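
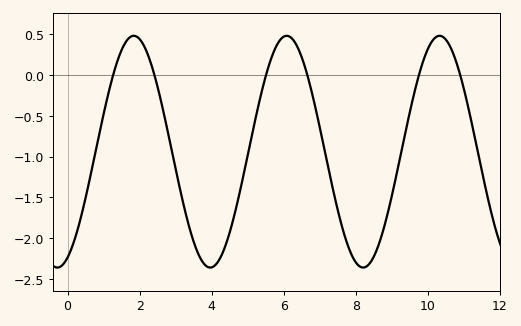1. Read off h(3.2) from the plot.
-1.55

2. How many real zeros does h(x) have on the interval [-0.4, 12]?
6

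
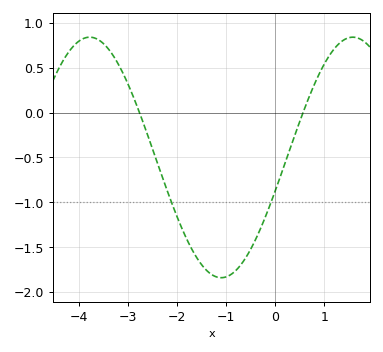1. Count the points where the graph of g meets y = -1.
2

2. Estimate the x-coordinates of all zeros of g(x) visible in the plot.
-2.8, 0.6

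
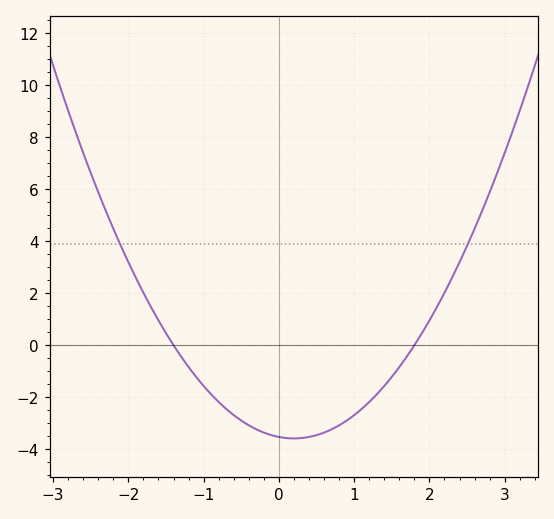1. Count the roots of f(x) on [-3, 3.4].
2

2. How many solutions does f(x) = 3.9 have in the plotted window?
2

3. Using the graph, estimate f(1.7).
-0.434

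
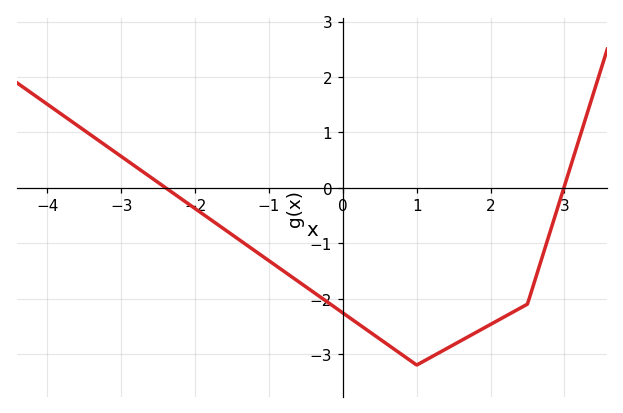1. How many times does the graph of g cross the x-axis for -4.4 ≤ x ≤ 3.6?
2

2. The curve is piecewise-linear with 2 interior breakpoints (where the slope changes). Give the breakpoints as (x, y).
(1, -3.2); (2.5, -2.1)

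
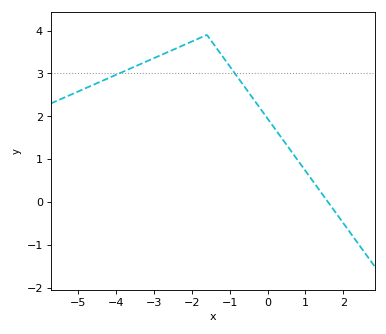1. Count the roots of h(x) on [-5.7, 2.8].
1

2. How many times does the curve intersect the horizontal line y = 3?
2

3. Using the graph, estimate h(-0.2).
2.2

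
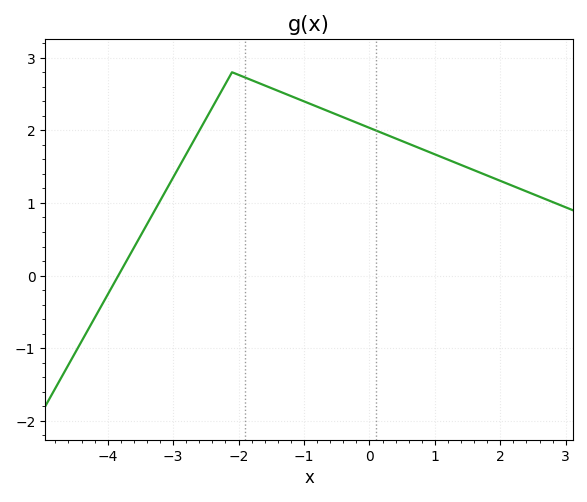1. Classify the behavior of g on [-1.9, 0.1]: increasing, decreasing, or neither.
decreasing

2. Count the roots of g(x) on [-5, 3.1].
1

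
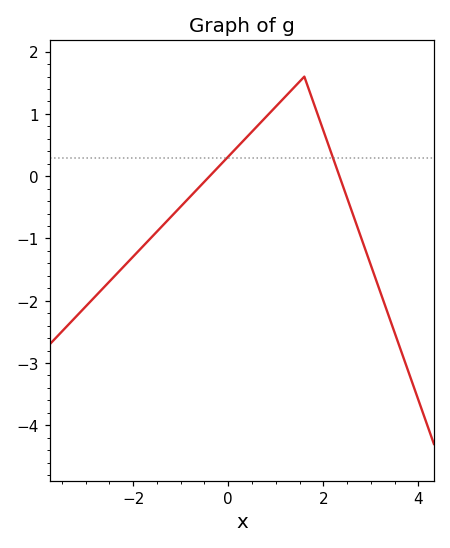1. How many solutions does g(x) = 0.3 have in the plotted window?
2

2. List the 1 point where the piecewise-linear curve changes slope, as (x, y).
(1.6, 1.6)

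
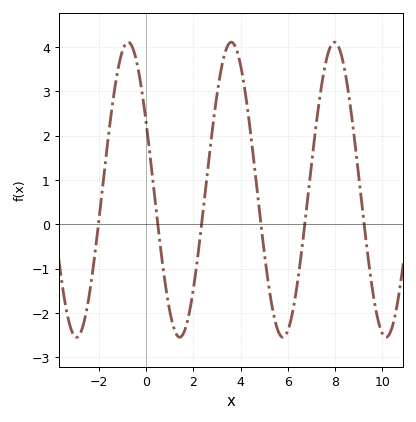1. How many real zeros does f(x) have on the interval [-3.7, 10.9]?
6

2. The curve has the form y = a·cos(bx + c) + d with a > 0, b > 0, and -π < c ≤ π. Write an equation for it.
y = 3.33cos(1.44x + 1.09) + 0.78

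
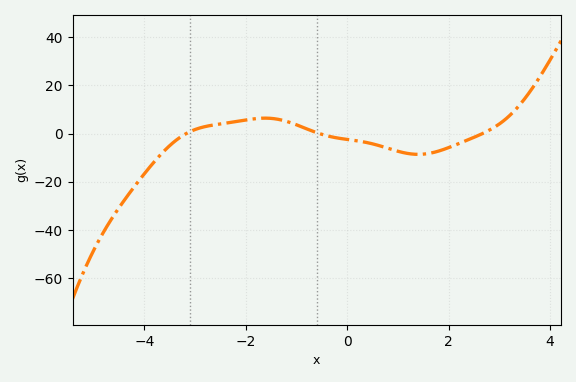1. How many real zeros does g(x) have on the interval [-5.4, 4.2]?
3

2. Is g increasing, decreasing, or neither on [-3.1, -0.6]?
neither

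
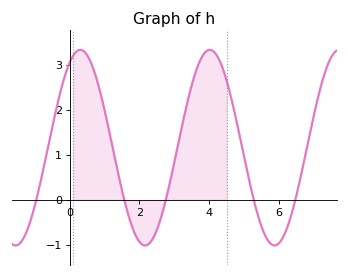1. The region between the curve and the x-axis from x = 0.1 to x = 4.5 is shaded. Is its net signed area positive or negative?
positive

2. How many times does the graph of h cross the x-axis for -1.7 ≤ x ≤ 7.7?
5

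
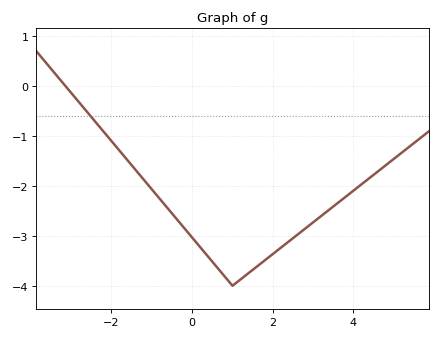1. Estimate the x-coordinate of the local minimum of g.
1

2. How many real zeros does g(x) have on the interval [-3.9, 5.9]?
1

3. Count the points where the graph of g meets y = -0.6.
1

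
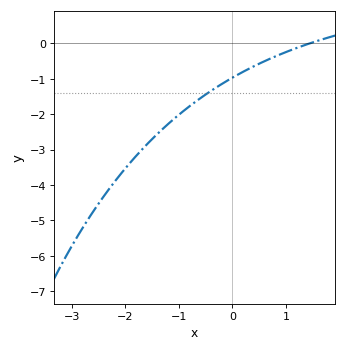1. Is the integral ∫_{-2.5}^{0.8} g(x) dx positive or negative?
negative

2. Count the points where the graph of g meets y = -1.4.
1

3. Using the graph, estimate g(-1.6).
-2.9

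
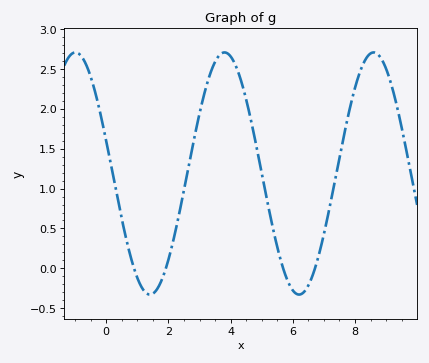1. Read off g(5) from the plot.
1.2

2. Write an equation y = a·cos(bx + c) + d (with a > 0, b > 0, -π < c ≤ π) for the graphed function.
y = 1.52cos(1.3x + 1.3) + 1.19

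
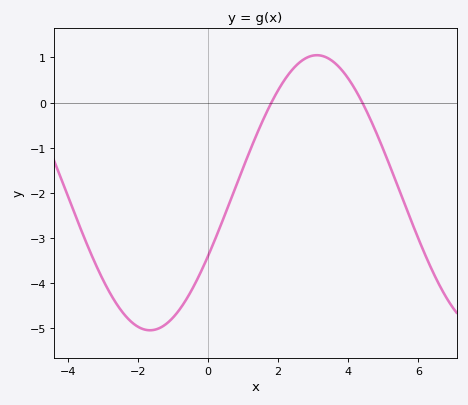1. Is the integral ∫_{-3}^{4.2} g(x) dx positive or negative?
negative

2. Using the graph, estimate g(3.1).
1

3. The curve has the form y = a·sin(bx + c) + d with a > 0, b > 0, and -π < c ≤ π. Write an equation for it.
y = 3.05sin(0.66x - 0.48) - 2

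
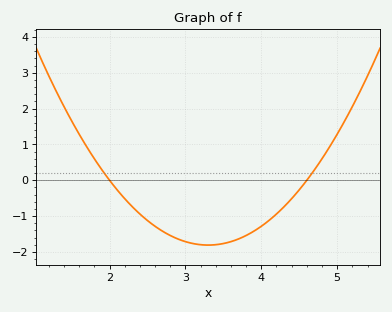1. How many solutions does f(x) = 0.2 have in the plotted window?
2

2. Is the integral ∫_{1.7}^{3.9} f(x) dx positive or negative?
negative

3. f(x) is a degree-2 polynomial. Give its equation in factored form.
y = 1.07(x - 2)(x - 4.6)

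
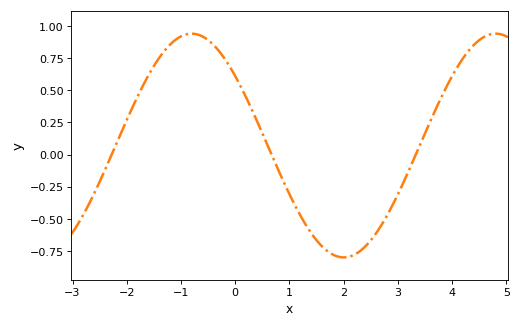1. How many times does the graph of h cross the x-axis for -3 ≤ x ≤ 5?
3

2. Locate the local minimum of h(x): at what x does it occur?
2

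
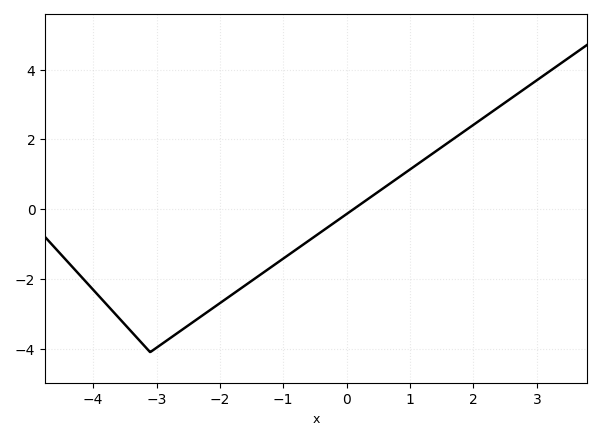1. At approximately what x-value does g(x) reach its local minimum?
-3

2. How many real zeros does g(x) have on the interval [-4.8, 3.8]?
1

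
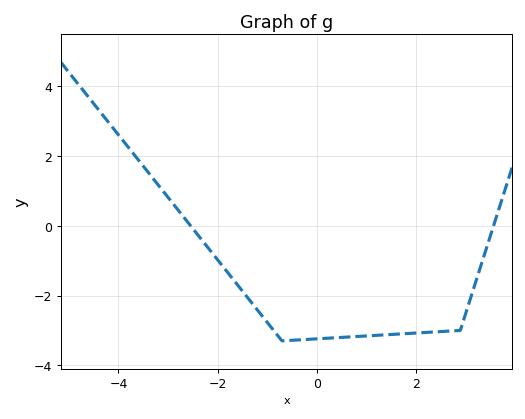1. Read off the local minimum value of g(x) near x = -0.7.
-3.3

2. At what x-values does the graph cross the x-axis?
-2.54, 3.57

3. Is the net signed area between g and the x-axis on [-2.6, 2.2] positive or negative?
negative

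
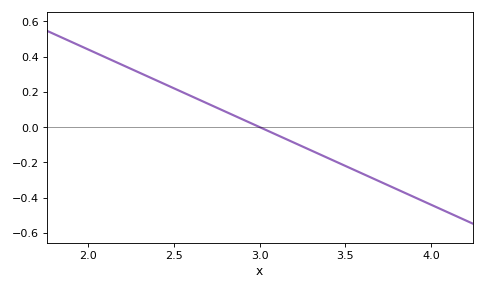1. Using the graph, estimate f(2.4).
0.264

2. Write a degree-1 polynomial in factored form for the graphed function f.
y = -0.44(x - 3)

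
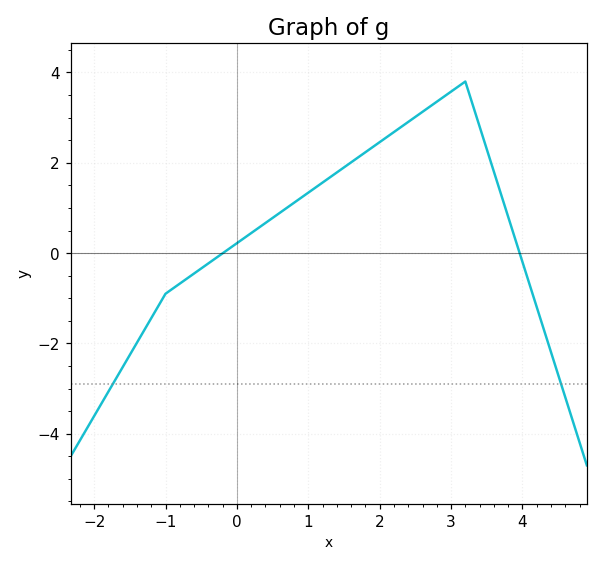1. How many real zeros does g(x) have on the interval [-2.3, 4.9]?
2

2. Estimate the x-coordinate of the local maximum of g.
3.2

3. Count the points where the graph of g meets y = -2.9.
2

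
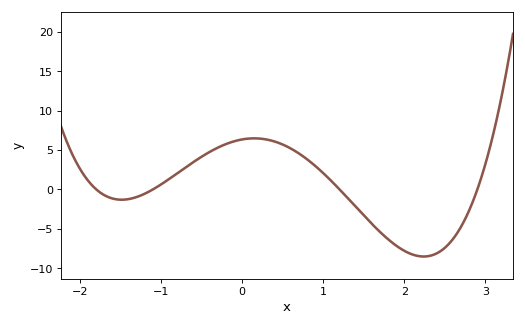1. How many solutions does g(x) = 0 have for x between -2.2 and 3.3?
4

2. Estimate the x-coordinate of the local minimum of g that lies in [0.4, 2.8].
2.24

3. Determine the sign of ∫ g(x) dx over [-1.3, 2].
positive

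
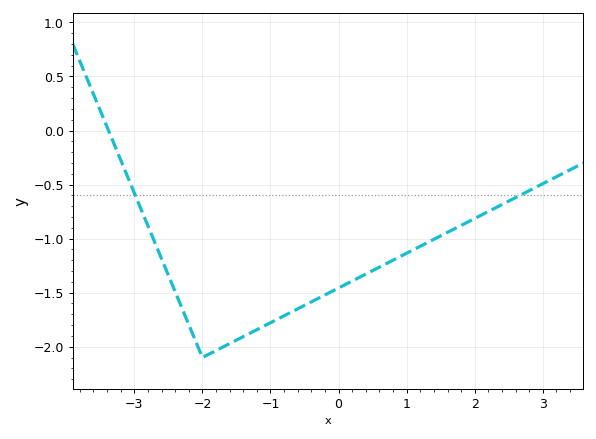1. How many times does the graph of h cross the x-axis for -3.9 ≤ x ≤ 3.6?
1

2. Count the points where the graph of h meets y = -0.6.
2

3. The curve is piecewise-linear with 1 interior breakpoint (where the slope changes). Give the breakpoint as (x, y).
(-2, -2.1)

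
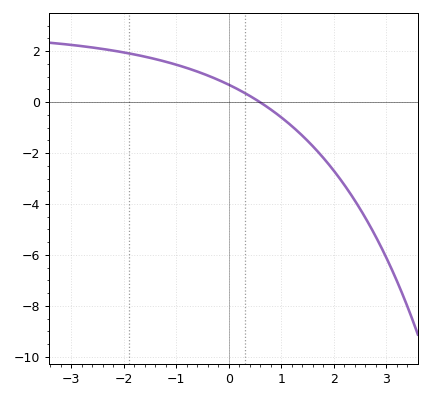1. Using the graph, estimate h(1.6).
-1.8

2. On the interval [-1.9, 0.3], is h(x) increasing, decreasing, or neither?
decreasing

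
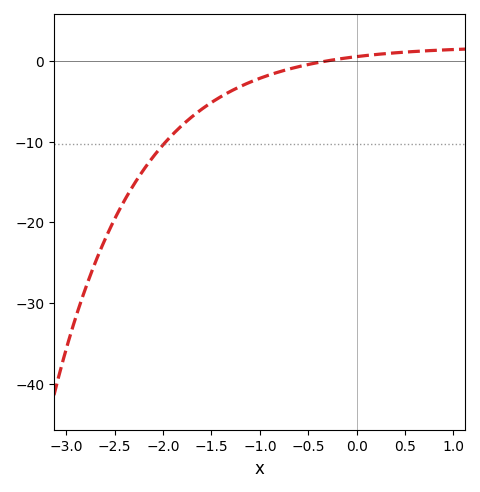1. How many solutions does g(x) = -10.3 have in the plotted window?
1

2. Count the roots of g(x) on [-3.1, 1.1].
1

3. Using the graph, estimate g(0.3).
1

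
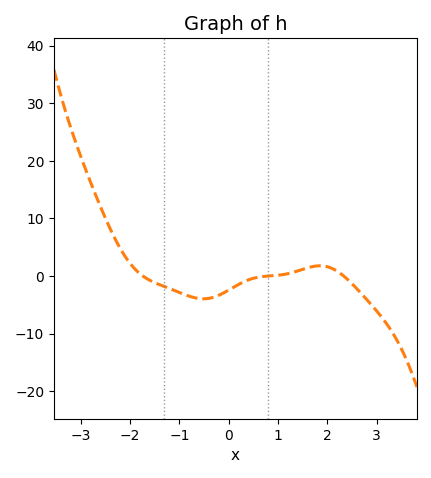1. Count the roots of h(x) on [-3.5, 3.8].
3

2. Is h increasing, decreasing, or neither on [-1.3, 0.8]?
neither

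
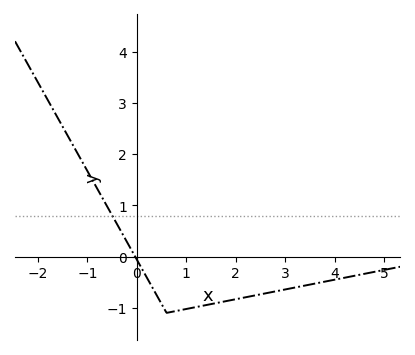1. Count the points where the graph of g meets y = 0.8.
1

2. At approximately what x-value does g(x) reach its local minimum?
0.6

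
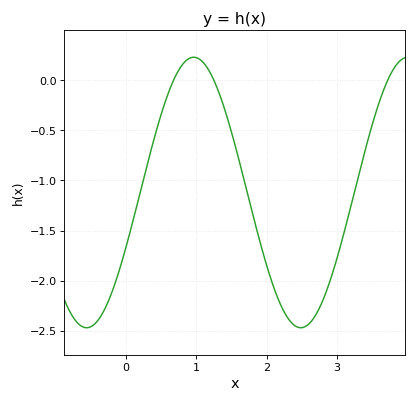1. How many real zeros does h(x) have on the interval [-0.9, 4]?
3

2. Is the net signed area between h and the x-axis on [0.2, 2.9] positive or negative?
negative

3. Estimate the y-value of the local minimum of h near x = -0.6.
-2.45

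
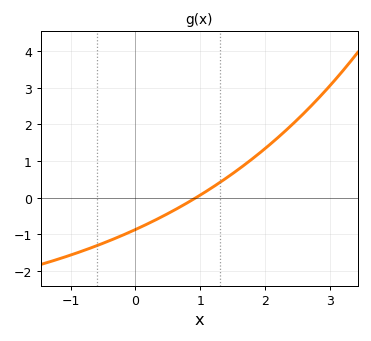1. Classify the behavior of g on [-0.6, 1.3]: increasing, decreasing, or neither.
increasing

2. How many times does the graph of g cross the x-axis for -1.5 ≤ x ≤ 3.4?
1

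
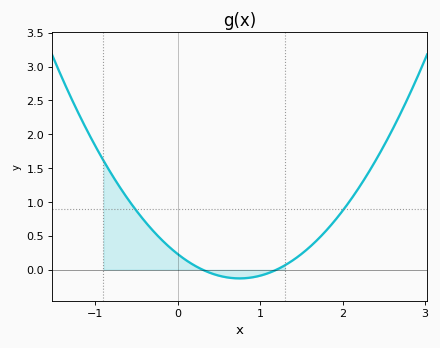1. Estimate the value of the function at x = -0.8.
1.4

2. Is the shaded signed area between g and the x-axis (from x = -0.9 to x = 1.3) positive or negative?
positive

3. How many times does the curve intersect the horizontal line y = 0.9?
2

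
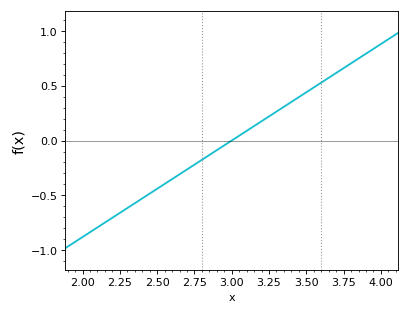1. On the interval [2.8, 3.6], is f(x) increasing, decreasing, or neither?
increasing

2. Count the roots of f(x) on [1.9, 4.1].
1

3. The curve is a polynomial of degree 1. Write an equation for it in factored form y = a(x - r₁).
y = 0.88(x - 3)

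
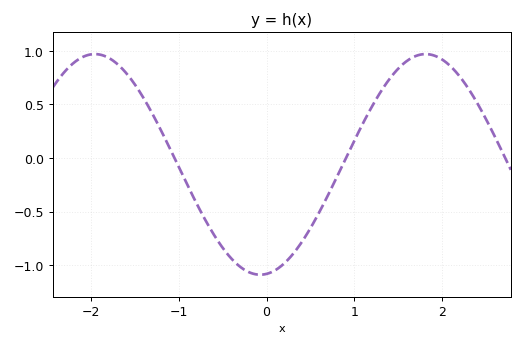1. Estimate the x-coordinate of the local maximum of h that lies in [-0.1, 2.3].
1.8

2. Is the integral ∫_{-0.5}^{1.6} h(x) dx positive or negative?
negative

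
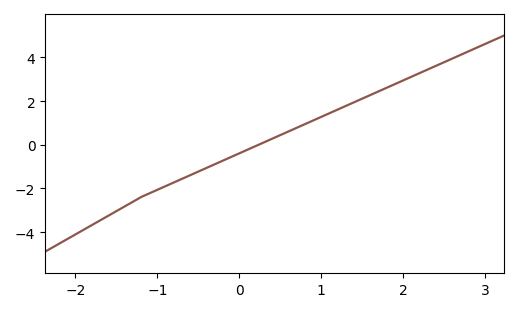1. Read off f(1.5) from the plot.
2.2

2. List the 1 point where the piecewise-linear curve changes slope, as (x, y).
(-1.2, -2.4)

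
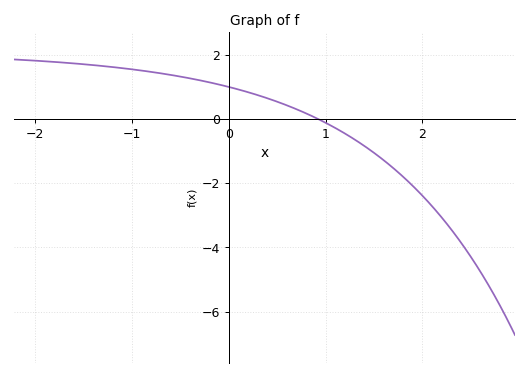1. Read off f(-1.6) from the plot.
1.73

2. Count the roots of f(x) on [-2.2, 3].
1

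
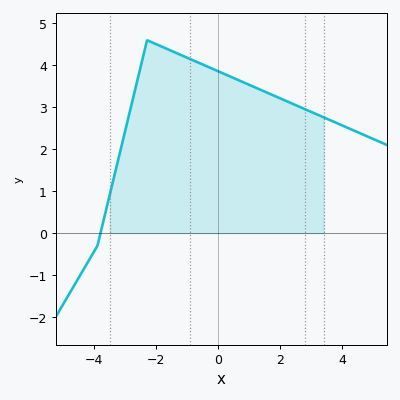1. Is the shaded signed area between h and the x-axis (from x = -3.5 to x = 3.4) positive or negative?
positive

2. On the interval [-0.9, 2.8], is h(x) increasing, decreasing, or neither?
decreasing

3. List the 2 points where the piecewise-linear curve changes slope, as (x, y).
(-3.9, -0.3); (-2.3, 4.6)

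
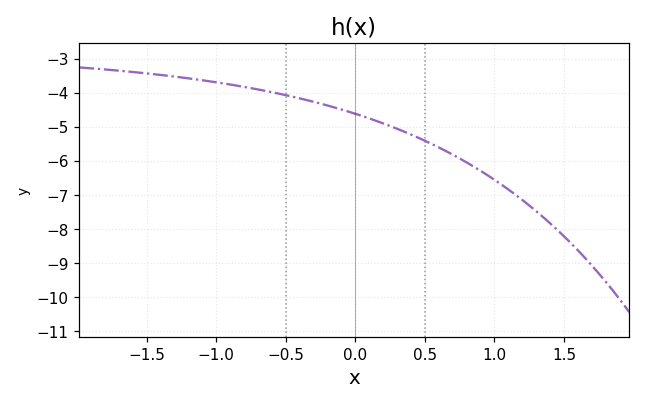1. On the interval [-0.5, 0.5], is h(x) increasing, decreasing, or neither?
decreasing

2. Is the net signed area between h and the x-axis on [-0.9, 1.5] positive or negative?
negative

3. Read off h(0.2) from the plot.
-4.9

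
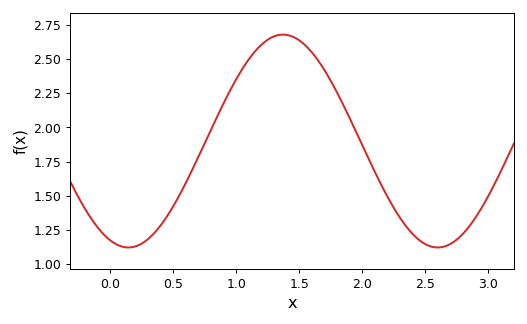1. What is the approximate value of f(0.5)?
1.42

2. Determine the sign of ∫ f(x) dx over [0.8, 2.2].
positive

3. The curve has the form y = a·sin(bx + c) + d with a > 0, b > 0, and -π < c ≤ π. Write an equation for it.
y = 0.78sin(2.6x - 1.9) + 1.9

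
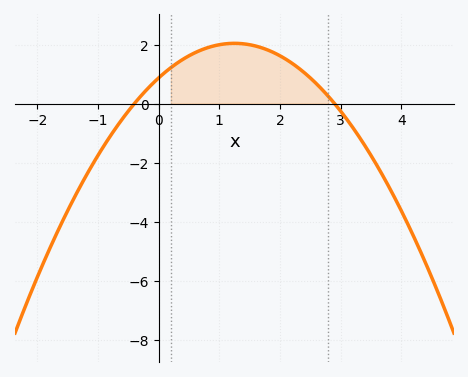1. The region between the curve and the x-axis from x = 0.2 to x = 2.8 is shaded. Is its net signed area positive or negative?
positive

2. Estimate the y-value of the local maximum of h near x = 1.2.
2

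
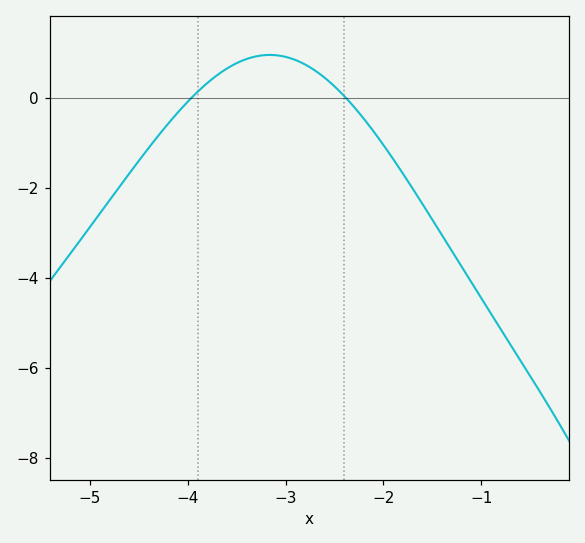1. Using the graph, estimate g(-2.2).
-0.462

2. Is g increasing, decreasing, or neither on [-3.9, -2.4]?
neither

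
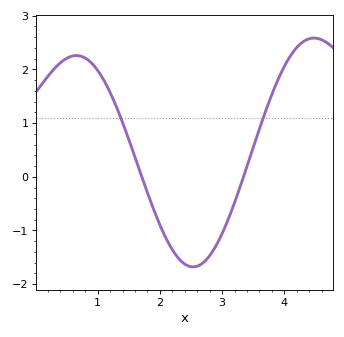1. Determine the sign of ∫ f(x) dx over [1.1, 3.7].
negative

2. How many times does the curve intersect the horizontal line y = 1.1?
2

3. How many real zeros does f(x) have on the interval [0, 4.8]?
2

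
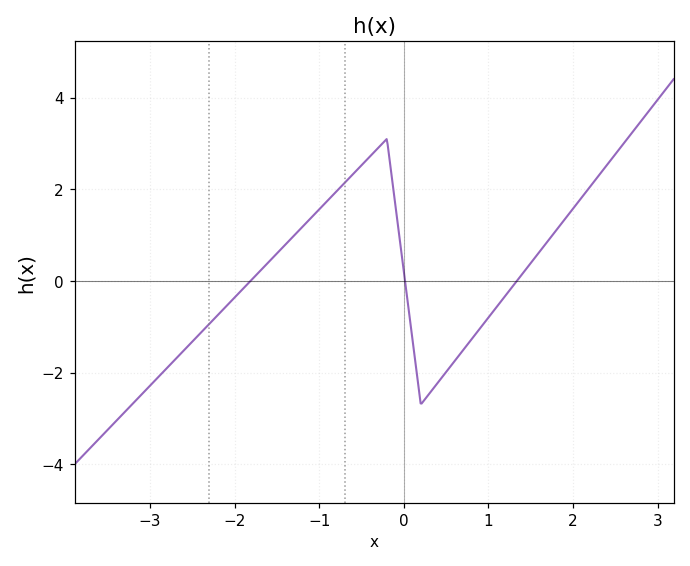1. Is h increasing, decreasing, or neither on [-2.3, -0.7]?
increasing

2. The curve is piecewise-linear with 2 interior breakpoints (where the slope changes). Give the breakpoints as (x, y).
(-0.2, 3.1); (0.2, -2.7)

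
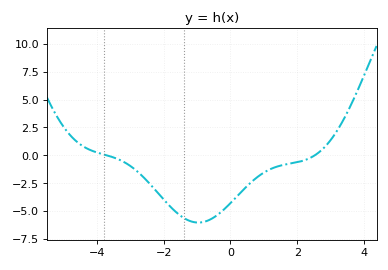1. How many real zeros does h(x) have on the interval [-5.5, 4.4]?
2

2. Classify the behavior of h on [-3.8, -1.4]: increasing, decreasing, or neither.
decreasing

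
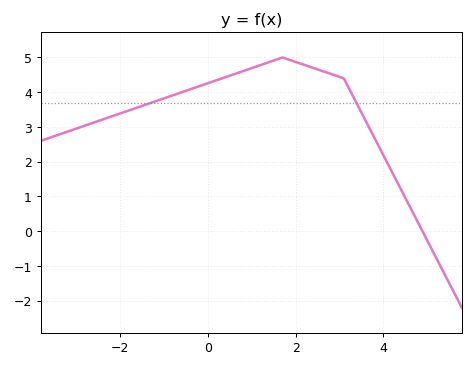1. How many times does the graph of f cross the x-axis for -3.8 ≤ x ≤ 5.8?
1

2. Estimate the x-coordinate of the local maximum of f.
1.7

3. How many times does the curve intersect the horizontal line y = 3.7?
2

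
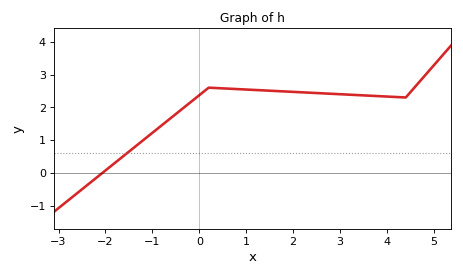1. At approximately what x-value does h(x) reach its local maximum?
0.2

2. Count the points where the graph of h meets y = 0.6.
1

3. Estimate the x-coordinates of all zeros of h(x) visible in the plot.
-2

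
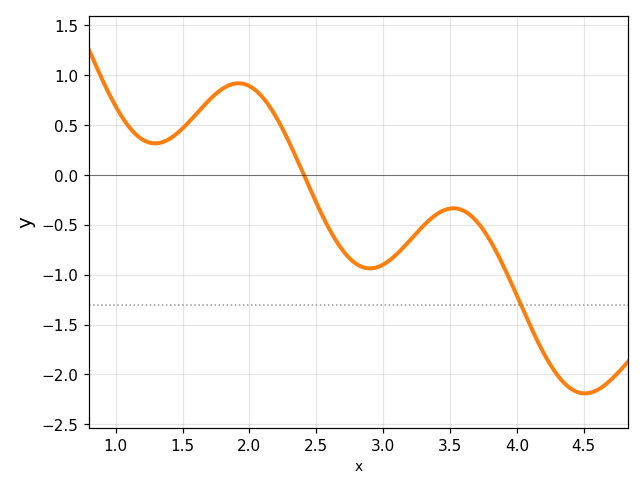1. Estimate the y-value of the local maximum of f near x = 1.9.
0.92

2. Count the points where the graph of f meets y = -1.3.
1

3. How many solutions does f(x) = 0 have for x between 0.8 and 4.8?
1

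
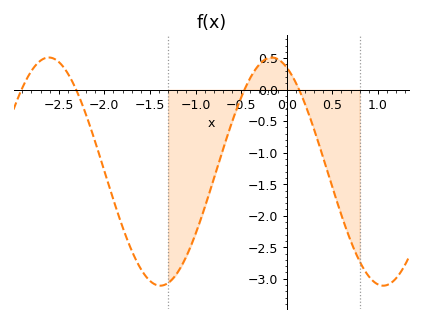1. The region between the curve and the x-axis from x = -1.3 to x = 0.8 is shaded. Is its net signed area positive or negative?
negative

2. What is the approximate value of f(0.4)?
-1.1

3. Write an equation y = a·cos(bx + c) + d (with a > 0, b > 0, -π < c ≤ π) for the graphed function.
y = 1.81cos(2.6x + 0.42) - 1.3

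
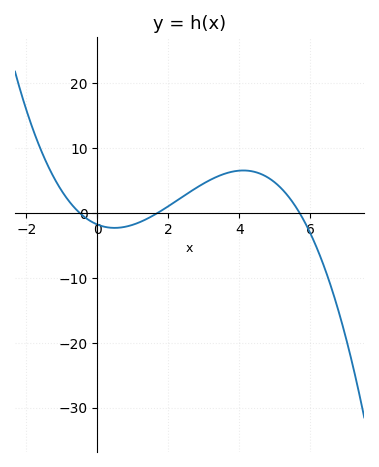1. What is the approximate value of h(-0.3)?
-1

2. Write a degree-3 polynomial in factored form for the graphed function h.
y = -0.37(x + 0.5)(x - 1.7)(x - 5.7)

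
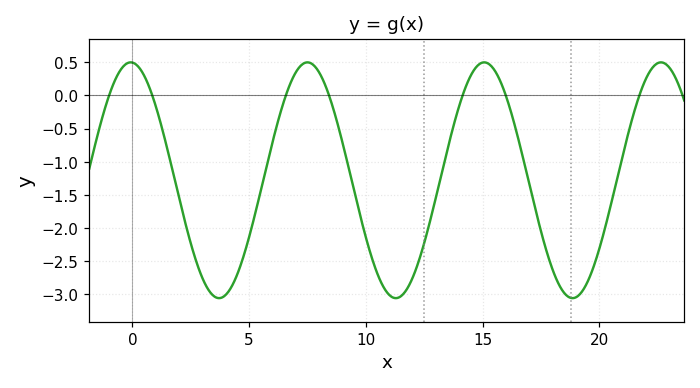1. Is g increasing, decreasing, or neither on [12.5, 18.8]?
neither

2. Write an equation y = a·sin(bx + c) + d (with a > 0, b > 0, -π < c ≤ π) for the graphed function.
y = 1.78sin(0.83x + 1.6) - 1.28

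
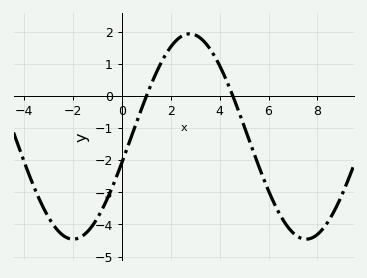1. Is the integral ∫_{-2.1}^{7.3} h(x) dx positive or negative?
negative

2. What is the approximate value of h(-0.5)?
-3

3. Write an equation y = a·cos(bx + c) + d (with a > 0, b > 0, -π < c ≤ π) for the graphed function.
y = 3.2cos(0.66x - 1.8) - 1.26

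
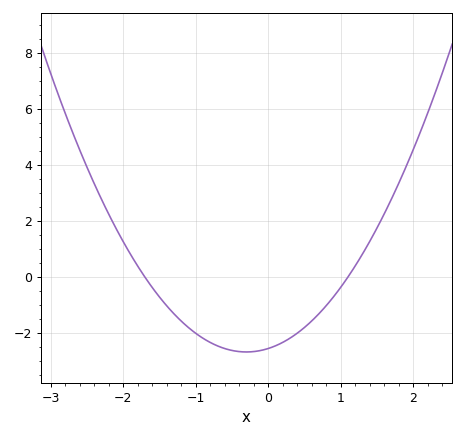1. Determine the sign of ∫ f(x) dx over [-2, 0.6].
negative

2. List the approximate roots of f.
-1.7, 1.1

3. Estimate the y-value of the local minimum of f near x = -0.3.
-2.67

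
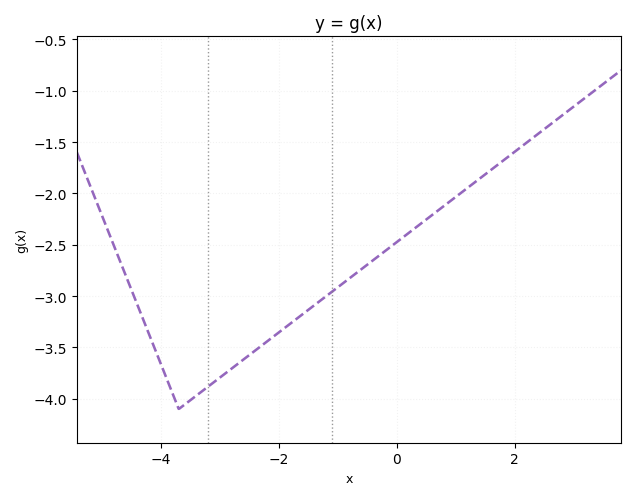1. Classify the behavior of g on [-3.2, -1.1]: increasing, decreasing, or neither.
increasing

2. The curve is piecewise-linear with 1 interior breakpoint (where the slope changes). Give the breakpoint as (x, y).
(-3.7, -4.1)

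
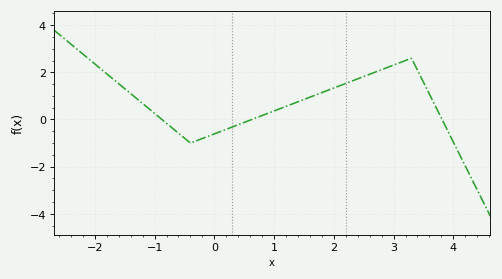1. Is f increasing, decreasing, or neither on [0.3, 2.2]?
increasing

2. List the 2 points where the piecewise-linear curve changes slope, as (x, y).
(-0.4, -1); (3.3, 2.6)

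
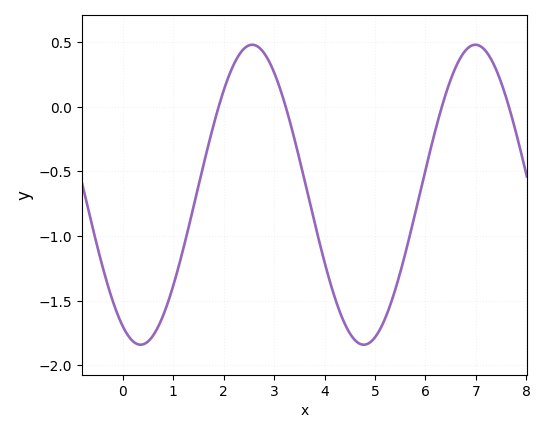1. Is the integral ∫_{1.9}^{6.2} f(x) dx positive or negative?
negative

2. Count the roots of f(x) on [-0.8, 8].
4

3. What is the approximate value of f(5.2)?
-1.65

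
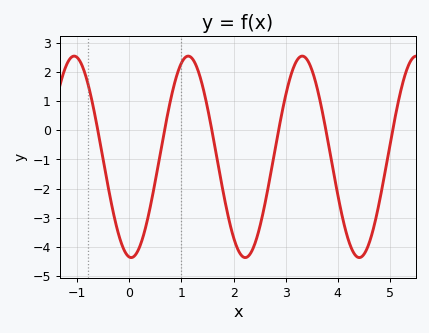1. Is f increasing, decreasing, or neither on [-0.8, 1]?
neither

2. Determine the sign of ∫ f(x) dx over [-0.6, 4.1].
negative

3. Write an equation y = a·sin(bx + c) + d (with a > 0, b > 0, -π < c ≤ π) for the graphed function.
y = 3.45sin(2.87x - 1.67) - 0.91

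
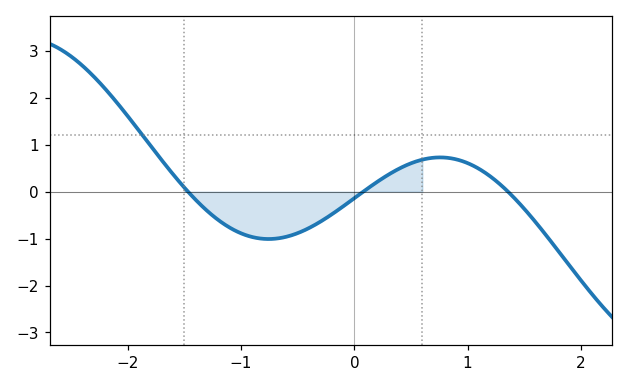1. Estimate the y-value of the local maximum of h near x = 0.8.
0.7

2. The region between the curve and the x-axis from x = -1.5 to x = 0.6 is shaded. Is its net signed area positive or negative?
negative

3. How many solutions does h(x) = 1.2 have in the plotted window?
1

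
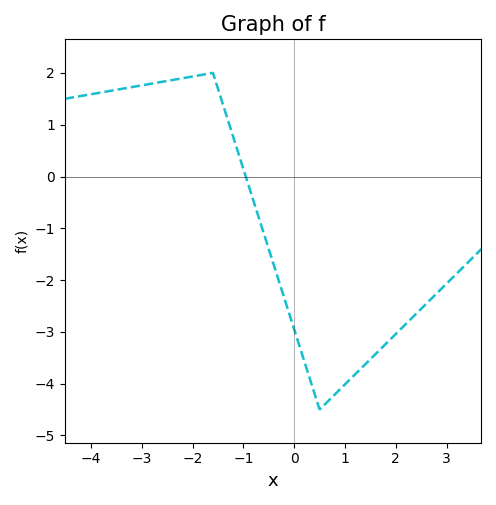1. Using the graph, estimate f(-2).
1.9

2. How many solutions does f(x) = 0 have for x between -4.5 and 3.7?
1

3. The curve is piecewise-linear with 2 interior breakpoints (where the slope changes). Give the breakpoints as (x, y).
(-1.6, 2); (0.5, -4.5)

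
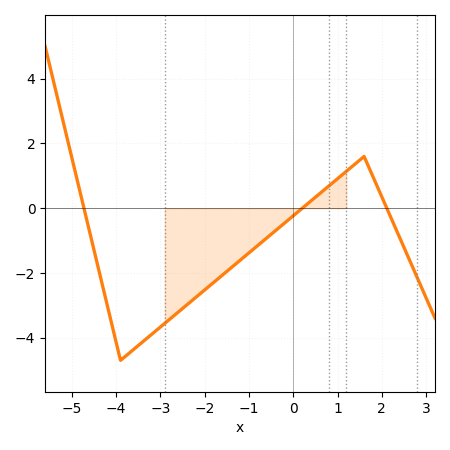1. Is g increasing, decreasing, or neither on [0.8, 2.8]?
neither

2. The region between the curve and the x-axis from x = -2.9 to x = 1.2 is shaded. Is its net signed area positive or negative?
negative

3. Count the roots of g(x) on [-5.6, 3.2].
3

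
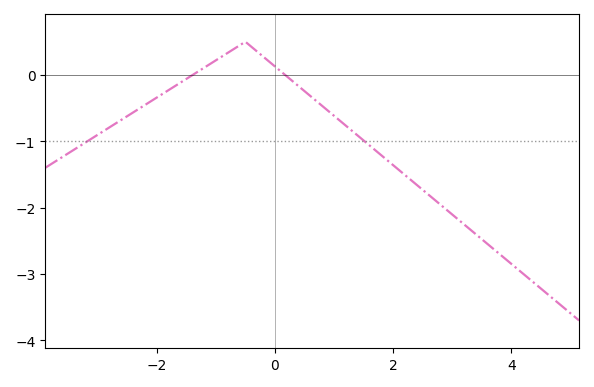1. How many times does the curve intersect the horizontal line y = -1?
2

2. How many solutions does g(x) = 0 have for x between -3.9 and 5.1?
2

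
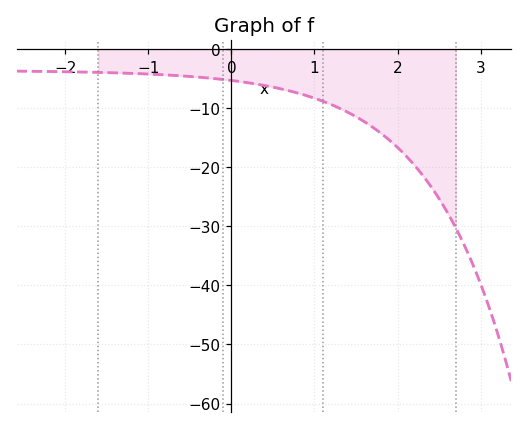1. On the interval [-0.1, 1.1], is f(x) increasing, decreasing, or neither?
decreasing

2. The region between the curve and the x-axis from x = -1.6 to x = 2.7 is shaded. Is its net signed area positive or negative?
negative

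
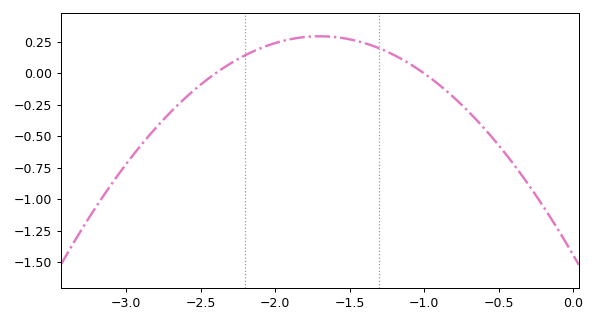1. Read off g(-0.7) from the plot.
-0.306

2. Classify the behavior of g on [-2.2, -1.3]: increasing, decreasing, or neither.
neither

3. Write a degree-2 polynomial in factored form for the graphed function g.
y = -0.6(x + 2.4)(x + 1)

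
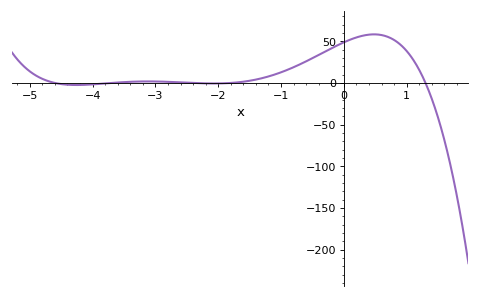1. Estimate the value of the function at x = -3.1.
0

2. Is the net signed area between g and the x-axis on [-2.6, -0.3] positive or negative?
positive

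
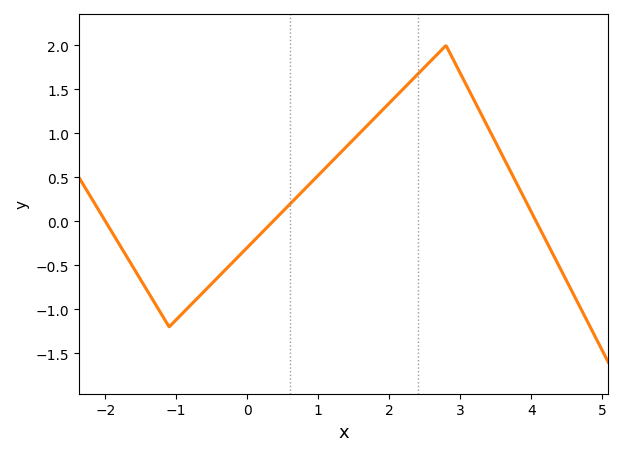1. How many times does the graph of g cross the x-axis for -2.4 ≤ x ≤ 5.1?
3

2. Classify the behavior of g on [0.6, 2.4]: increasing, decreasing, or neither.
increasing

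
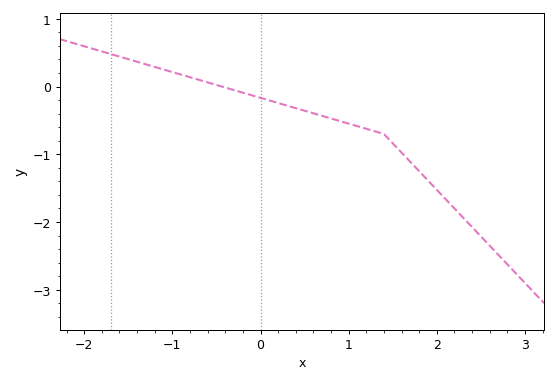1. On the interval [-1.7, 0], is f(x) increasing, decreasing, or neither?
decreasing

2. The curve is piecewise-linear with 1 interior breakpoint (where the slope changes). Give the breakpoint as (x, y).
(1.4, -0.7)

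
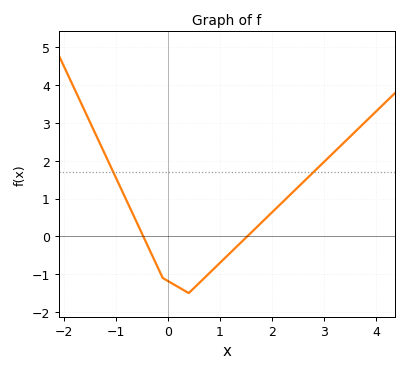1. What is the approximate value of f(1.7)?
0.2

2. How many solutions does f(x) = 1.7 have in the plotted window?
2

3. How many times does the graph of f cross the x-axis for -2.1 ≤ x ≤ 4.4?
2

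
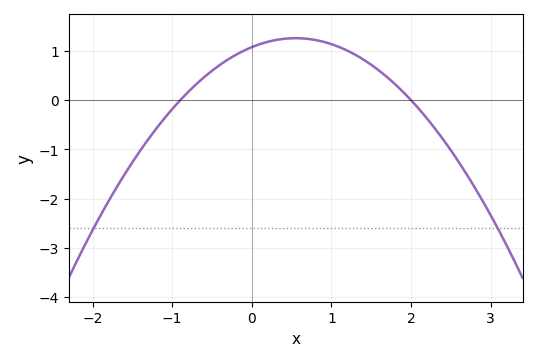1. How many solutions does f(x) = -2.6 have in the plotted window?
2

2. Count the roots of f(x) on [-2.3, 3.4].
2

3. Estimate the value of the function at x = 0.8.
1.2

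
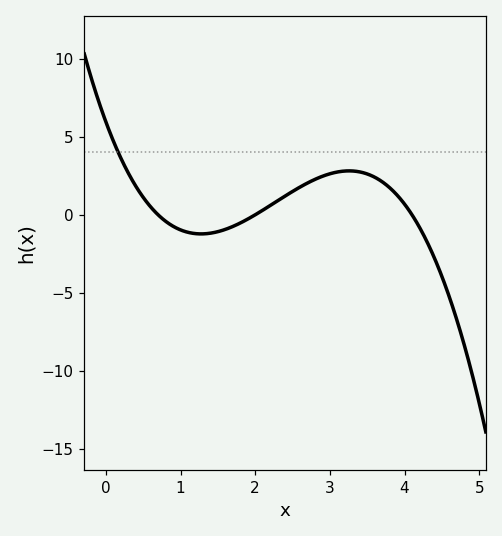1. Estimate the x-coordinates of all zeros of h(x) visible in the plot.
0.7, 2, 4.1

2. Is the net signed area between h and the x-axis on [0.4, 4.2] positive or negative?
positive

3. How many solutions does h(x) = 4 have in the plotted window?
1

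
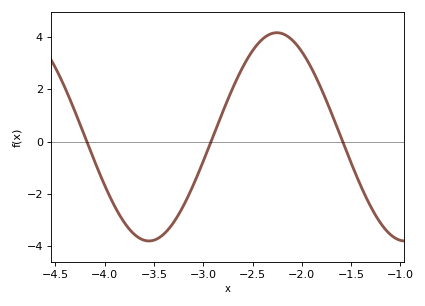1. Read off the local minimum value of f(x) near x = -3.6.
-3.81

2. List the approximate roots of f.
-4.18, -2.92, -1.59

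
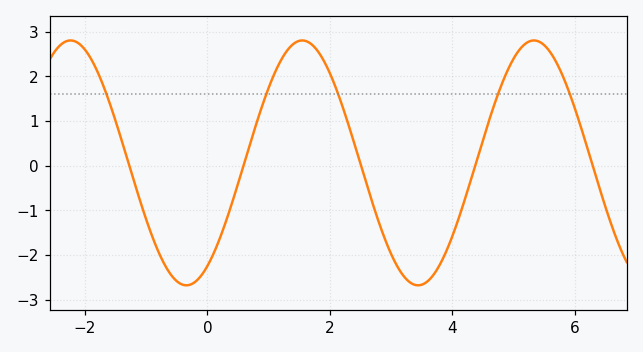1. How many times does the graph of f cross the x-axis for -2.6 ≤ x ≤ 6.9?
5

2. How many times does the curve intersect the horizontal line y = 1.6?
5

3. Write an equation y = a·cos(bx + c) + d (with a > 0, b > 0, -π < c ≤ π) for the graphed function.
y = 2.74cos(1.7x - 2.6) + 0.06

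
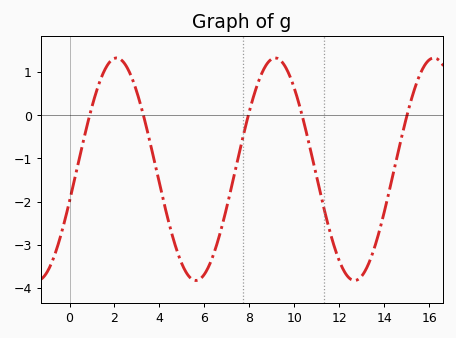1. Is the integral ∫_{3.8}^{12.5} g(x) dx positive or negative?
negative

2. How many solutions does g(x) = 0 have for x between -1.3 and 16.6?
5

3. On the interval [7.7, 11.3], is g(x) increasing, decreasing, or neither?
neither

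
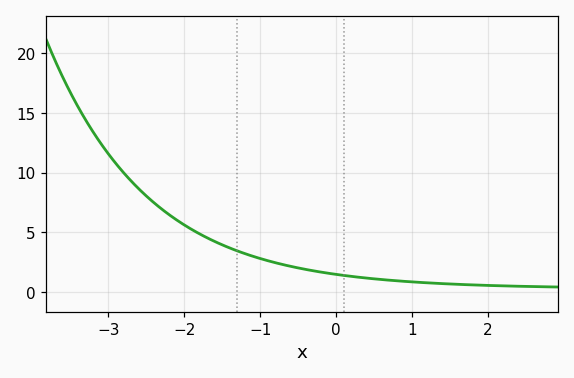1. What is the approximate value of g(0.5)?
1.1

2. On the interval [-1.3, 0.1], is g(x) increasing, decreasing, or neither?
decreasing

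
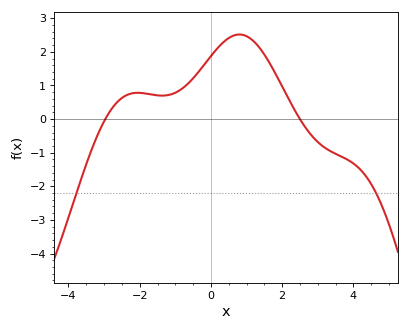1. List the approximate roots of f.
-3, 2.4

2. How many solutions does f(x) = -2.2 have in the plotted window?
2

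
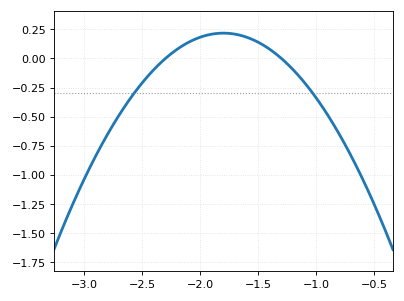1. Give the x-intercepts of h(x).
-2.3, -1.3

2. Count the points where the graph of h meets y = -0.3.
2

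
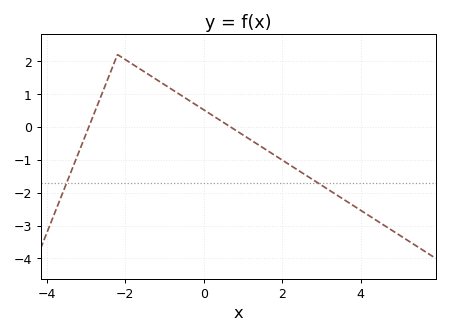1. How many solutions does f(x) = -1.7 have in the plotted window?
2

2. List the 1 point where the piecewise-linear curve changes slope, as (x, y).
(-2.2, 2.2)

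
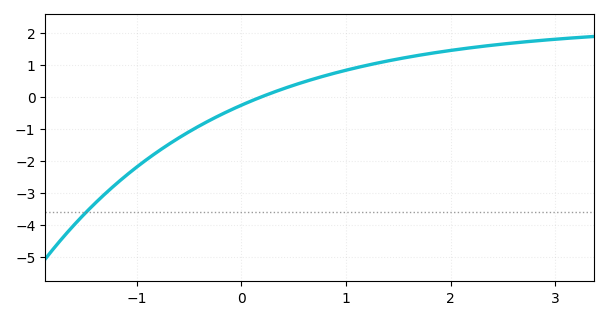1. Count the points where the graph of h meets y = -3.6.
1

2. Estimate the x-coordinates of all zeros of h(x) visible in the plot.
0.2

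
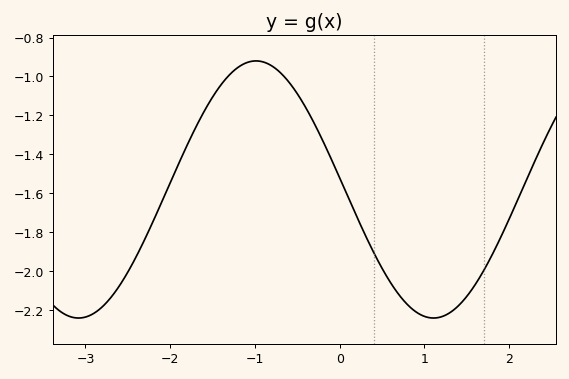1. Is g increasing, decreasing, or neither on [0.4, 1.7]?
neither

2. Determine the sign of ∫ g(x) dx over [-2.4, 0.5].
negative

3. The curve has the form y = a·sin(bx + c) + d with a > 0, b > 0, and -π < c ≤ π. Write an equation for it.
y = 0.66sin(1.5x + 3.05) - 1.58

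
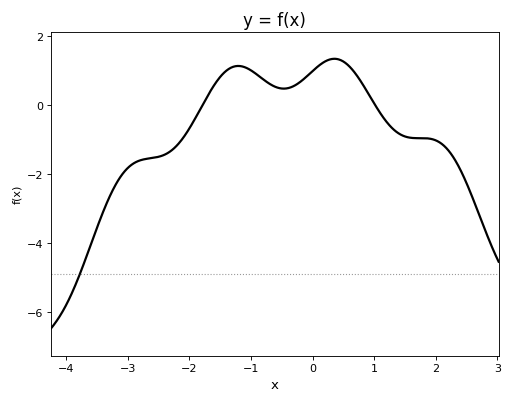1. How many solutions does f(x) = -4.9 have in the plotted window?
1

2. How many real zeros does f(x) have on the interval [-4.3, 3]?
2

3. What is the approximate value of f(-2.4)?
-1.43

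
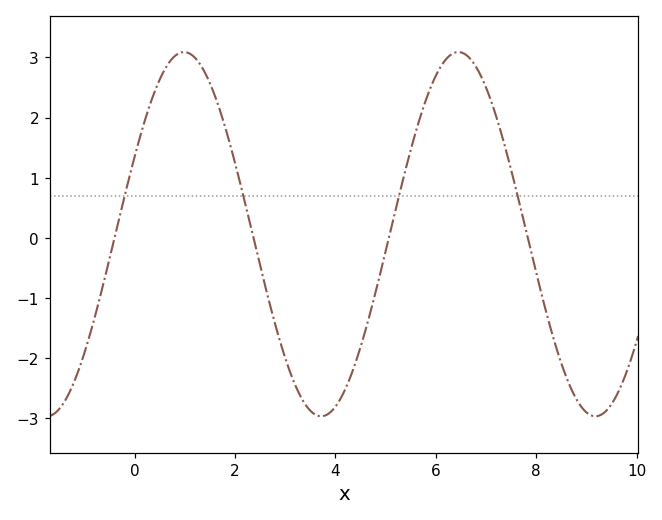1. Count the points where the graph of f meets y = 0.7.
4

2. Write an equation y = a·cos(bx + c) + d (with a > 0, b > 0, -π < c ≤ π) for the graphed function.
y = 3.03cos(1.15x - 1.13) + 0.06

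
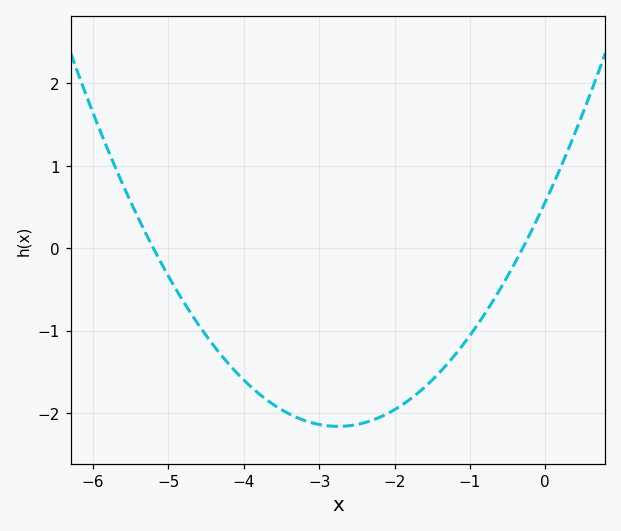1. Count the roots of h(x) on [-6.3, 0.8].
2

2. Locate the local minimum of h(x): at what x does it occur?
-2.75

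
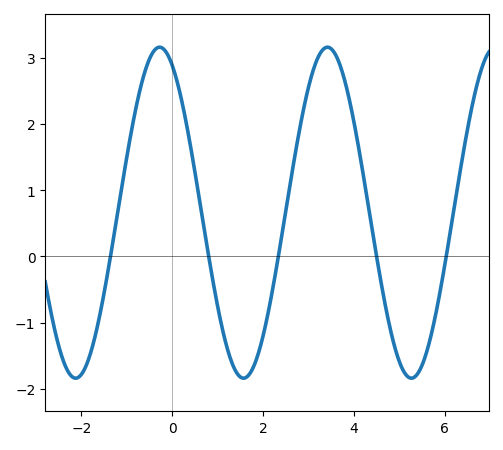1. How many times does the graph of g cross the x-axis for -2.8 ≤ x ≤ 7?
5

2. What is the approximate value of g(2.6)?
1.1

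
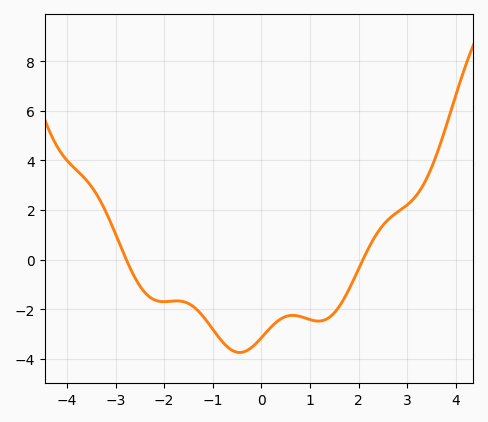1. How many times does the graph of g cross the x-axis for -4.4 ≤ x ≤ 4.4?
2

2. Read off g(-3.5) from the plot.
3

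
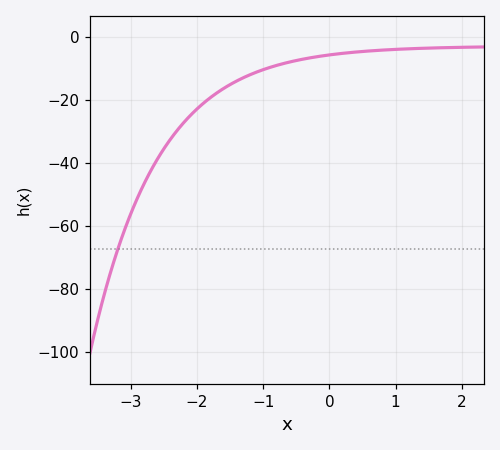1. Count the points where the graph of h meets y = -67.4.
1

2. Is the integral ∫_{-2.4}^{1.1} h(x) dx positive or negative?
negative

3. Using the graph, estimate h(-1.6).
-16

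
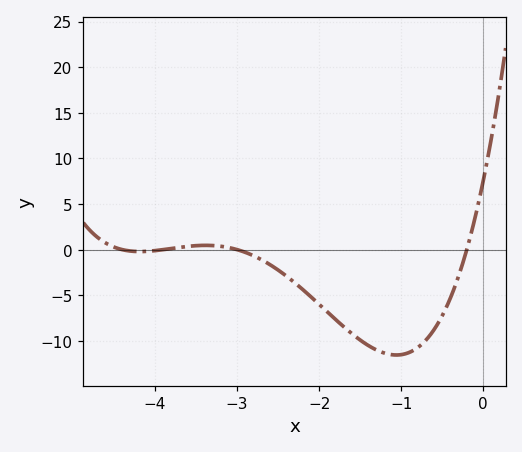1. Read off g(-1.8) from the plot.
-7.5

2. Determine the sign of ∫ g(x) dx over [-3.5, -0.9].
negative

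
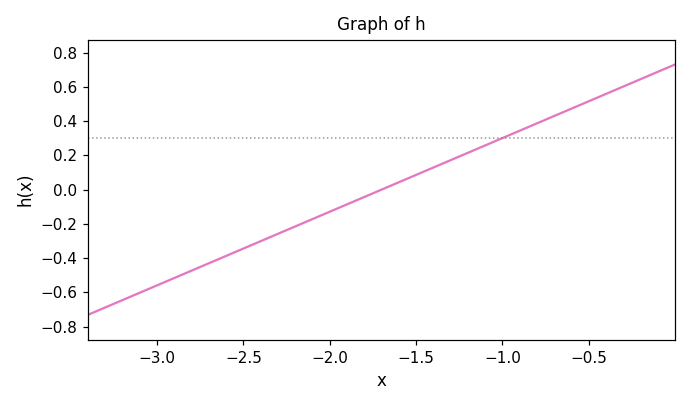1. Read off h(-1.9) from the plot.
-0.08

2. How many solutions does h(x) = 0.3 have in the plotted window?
1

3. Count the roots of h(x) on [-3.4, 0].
1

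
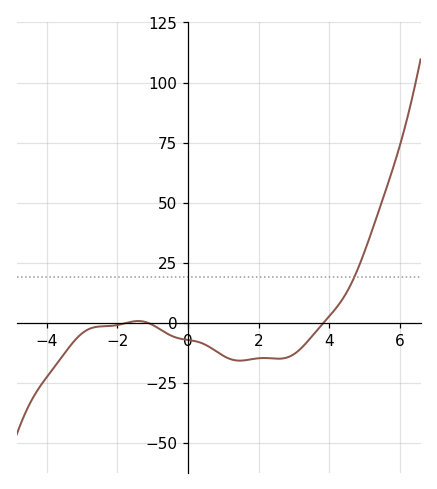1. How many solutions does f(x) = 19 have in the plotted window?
1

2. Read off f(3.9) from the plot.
0.985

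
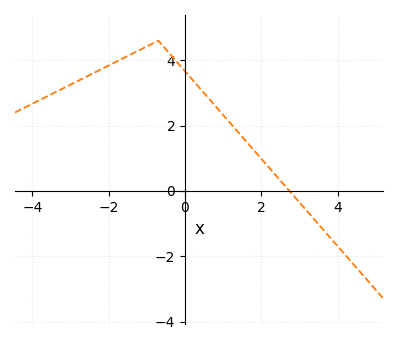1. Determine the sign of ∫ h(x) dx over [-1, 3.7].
positive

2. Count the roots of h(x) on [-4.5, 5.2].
1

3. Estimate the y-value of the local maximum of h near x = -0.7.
4.6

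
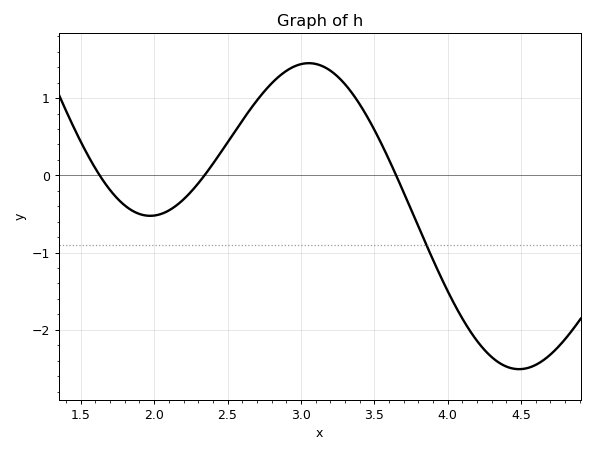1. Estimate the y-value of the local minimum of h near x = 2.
-0.5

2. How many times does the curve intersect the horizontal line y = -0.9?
1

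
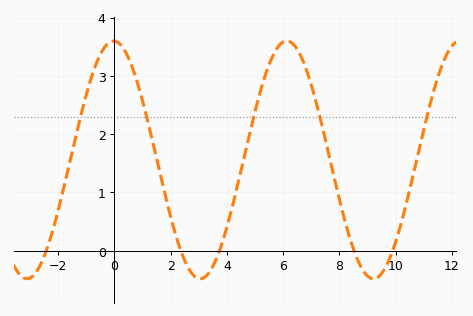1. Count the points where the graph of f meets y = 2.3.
5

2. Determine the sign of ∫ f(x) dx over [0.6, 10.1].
positive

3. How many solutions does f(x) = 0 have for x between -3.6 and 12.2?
5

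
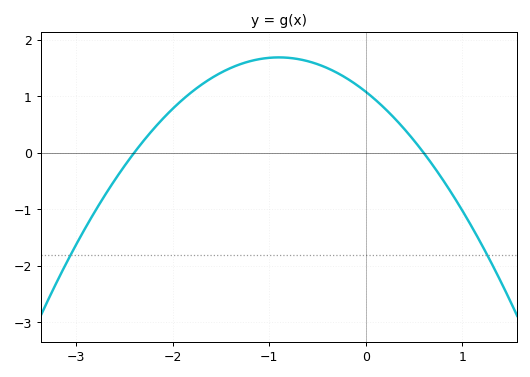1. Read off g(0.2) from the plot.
0.78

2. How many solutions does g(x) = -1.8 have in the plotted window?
2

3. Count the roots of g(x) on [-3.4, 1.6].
2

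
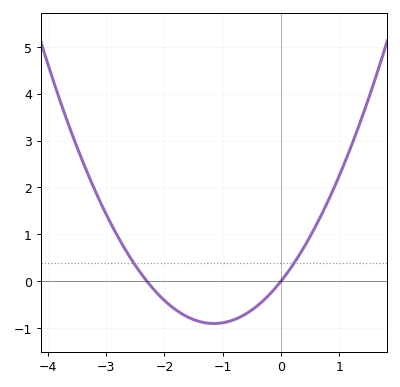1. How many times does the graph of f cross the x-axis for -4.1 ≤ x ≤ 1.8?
2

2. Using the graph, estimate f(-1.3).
-0.884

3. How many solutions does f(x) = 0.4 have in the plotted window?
2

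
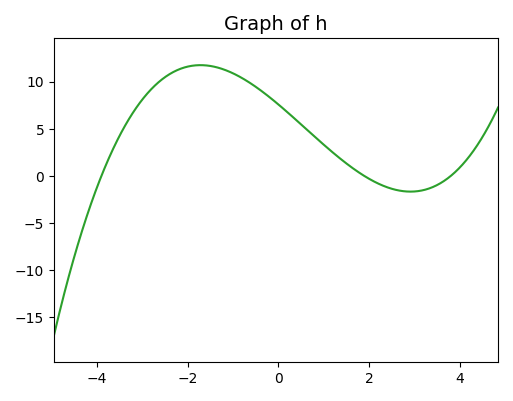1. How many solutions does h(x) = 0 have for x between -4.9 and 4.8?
3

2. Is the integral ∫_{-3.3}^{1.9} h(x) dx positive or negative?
positive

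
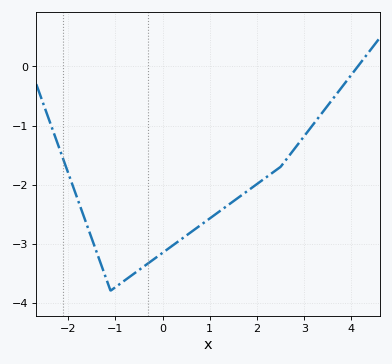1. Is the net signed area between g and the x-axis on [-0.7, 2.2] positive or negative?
negative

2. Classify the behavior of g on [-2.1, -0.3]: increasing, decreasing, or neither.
neither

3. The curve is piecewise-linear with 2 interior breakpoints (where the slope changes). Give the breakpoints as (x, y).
(-1.1, -3.8); (2.5, -1.7)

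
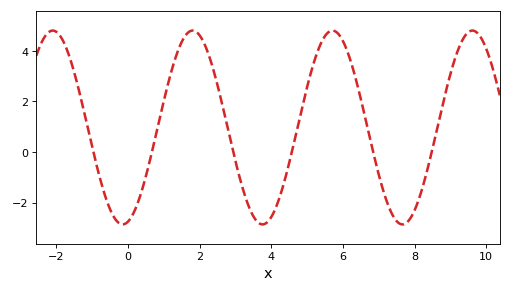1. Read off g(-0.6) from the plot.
-1.87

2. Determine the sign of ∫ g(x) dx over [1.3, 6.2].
positive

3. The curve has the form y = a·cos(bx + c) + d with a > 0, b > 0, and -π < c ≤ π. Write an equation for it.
y = 3.83cos(1.61x - 2.91) + 0.97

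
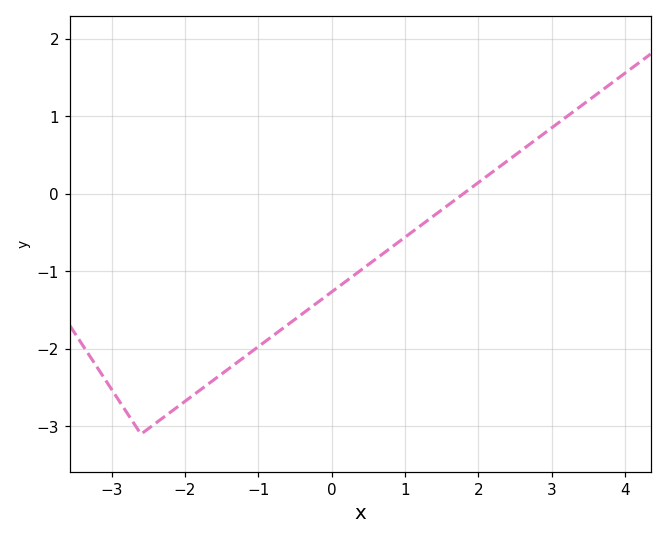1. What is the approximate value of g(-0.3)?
-1.5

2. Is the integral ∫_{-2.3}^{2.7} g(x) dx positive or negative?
negative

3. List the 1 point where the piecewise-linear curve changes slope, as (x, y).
(-2.6, -3.1)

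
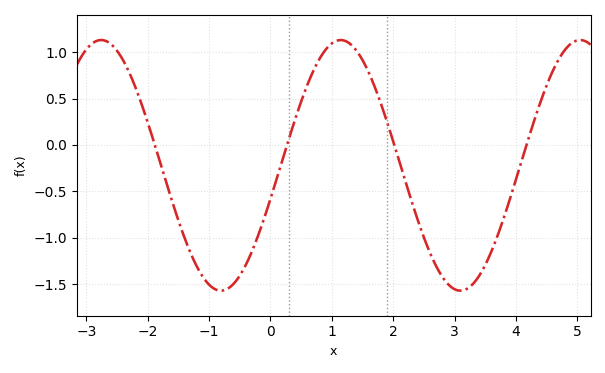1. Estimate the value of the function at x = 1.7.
0.6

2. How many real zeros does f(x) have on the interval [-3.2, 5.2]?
4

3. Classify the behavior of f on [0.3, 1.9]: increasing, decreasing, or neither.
neither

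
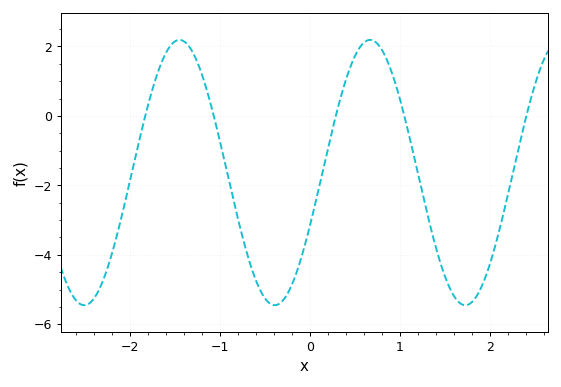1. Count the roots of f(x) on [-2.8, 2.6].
5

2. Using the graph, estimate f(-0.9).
-1.8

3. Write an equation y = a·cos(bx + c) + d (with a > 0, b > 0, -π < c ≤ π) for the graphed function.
y = 3.82cos(3x - 2) - 1.63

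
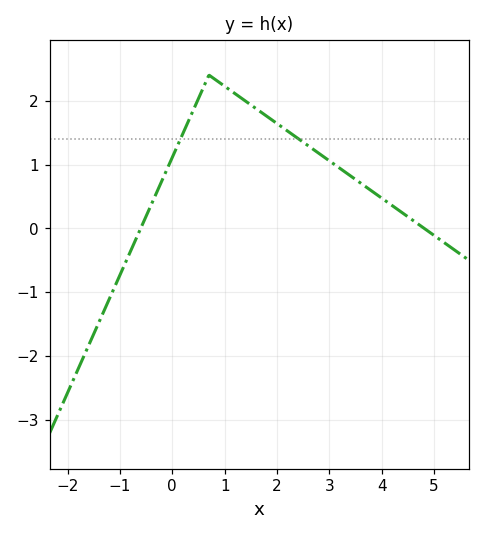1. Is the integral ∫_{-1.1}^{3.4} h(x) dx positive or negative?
positive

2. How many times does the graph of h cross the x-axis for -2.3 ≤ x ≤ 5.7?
2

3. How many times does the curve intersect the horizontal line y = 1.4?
2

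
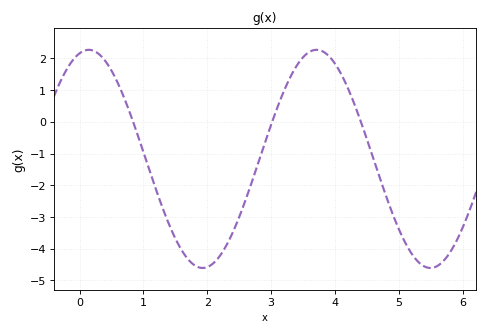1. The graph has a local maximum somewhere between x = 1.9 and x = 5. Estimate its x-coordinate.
3.71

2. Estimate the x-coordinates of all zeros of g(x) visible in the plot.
0.837, 3.02, 4.41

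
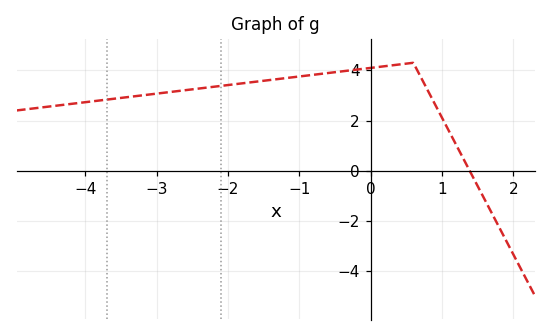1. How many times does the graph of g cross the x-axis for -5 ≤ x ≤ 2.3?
1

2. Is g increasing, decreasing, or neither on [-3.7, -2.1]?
increasing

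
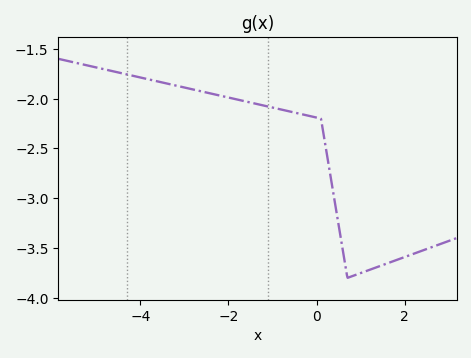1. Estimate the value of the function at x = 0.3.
-2.75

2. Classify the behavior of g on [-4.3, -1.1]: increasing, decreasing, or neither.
decreasing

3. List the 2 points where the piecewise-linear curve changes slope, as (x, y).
(0.1, -2.2); (0.7, -3.8)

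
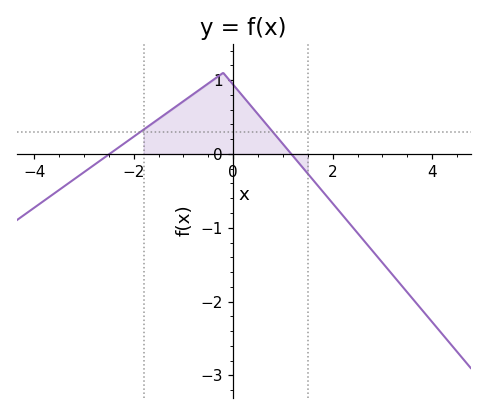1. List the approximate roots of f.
-2.49, 1.17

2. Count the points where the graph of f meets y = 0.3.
2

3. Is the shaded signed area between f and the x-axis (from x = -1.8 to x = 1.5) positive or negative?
positive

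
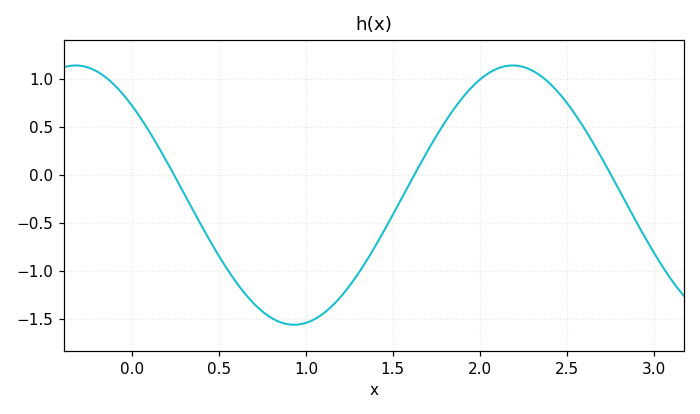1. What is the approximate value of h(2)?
0.992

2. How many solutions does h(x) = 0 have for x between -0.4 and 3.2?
3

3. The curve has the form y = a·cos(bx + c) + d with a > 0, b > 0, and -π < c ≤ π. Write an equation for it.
y = 1.35cos(2.5x + 0.81) - 0.21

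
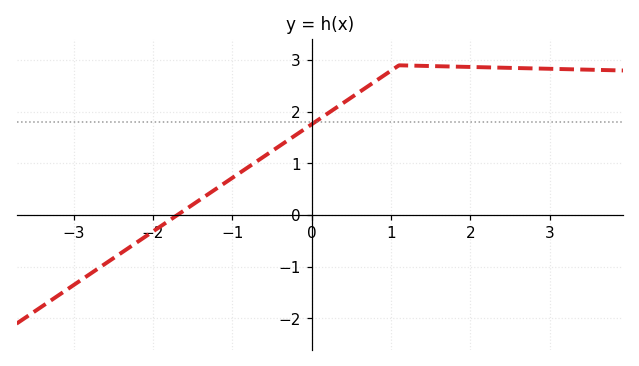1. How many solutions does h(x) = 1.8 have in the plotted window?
1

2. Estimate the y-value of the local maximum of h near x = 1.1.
2.9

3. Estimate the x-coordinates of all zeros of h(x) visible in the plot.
-1.6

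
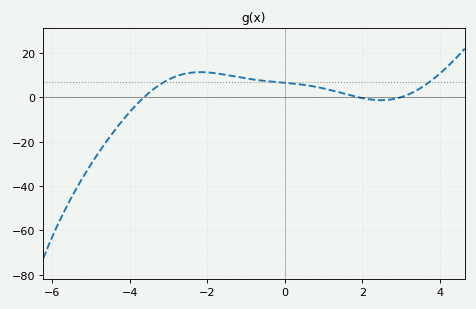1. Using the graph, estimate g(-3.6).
0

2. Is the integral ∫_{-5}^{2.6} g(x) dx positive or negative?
positive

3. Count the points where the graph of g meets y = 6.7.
3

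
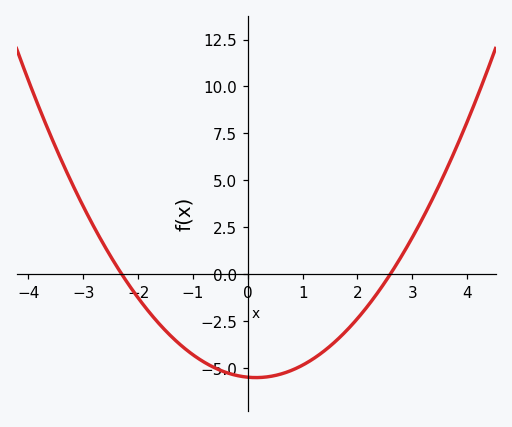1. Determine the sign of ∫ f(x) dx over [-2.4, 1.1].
negative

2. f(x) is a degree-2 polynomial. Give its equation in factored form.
y = 0.92(x + 2.3)(x - 2.6)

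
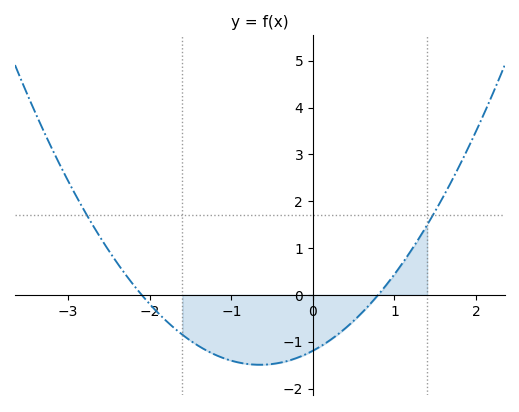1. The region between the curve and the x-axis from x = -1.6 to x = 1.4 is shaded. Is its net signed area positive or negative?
negative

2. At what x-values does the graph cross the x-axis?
-2.1, 0.8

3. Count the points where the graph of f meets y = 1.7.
2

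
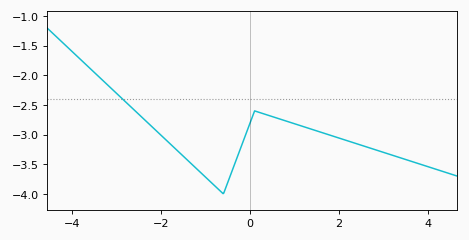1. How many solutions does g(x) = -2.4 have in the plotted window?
1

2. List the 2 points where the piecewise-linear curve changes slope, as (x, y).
(-0.6, -4); (0.1, -2.6)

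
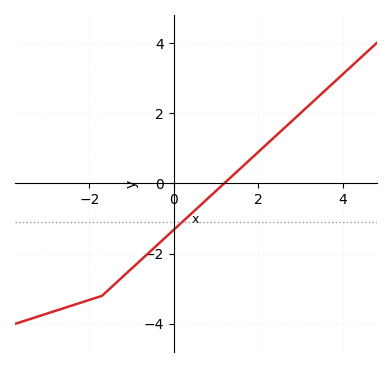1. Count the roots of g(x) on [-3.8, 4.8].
1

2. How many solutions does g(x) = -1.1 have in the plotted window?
1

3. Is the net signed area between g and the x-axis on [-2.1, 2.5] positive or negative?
negative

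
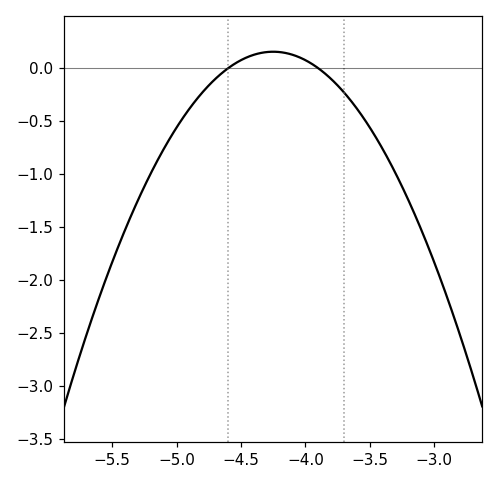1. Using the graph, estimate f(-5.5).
-1.85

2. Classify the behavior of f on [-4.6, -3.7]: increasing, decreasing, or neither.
neither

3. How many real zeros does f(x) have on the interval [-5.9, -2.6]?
2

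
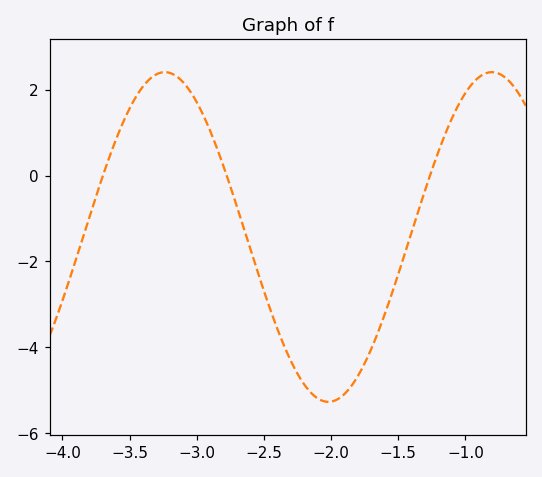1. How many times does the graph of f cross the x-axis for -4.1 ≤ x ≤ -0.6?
3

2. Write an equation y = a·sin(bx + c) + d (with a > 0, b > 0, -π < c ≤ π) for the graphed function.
y = 3.84sin(2.58x - 2.64) - 1.43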